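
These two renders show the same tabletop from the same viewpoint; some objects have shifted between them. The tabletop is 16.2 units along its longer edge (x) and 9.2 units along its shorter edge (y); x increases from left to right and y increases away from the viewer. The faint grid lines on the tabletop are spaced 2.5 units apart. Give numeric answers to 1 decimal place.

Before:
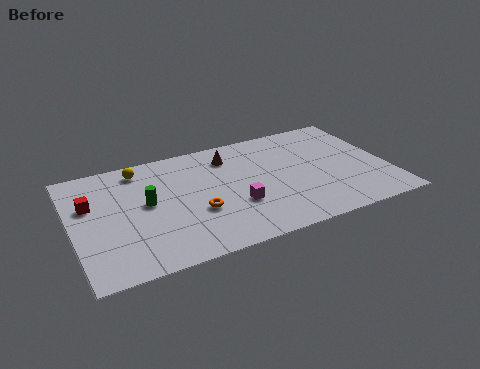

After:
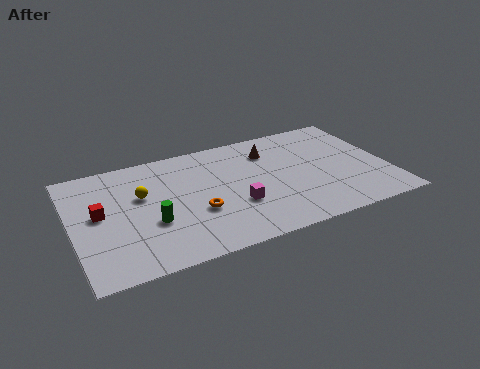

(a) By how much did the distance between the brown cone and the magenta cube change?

+0.3

The distance was about 4.1 in the first image and 4.4 in the second, so they moved 0.3 units further apart.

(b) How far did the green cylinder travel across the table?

1.6

The green cylinder was near (3.8, 5.0) before and (3.9, 3.4) after, so it travelled √(0.1² + 1.6²) ≈ 1.6 units.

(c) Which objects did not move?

the orange torus and the magenta cube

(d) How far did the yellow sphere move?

2.2

The yellow sphere was near (3.7, 7.9) before and (3.6, 5.7) after, so it travelled √(0.1² + 2.2²) ≈ 2.2 units.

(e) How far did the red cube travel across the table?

1.0

From (1.0, 5.9) to (1.4, 5.0), the red cube covered √(0.4² + 0.9²) ≈ 1.0 units.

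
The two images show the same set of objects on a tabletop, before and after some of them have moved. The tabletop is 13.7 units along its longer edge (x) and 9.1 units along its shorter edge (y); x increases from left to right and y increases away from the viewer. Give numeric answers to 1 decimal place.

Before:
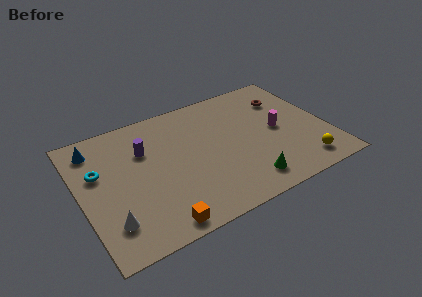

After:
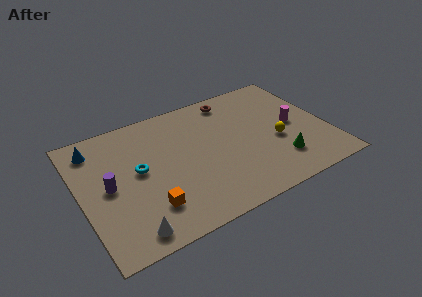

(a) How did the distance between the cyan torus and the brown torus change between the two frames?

-4.3

The distance was about 10.7 in the first image and 6.4 in the second, so they moved 4.3 units closer together.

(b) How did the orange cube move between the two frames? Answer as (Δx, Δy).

(-0.3, 1.3)

The orange cube started near (3.7, 0.9) and ended near (3.4, 2.2).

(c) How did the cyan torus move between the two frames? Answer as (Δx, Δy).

(2.1, -0.8)

The cyan torus was at about (1.1, 5.7) and moved to about (3.2, 4.9).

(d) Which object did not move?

the blue cone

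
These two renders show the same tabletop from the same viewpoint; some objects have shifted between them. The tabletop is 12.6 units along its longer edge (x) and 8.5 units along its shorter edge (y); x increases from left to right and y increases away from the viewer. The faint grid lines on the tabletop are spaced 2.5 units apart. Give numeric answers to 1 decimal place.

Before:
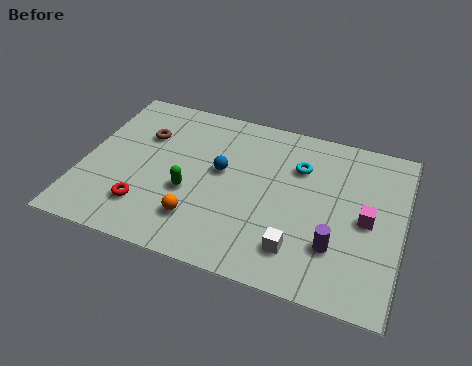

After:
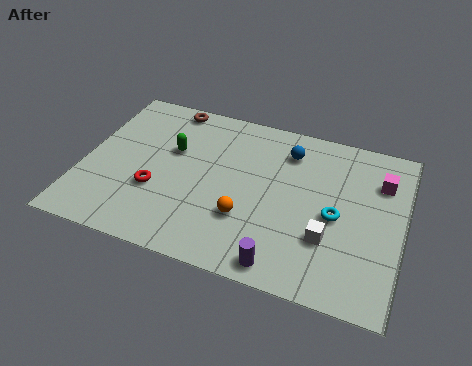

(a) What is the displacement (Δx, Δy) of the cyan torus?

(1.6, -2.1)

The cyan torus started near (8.4, 6.0) and ended near (10.0, 3.9).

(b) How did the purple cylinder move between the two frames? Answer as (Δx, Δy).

(-1.9, -1.5)

From the two frames, the purple cylinder sits at roughly (10.1, 2.4) before and (8.2, 0.9) after.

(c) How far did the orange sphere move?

1.9

From (4.8, 2.0) to (6.6, 2.7), the orange sphere covered √(1.8² + 0.7²) ≈ 1.9 units.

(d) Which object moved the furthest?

the blue sphere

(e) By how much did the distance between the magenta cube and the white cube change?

+0.5

The distance was about 3.4 in the first image and 3.9 in the second, so they moved 0.5 units further apart.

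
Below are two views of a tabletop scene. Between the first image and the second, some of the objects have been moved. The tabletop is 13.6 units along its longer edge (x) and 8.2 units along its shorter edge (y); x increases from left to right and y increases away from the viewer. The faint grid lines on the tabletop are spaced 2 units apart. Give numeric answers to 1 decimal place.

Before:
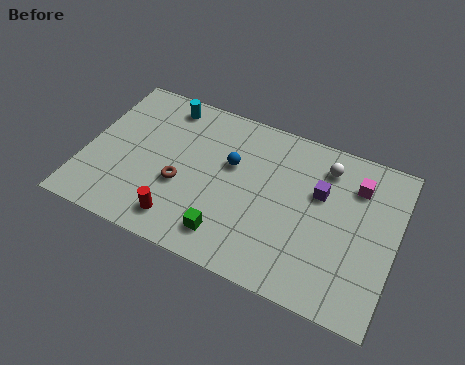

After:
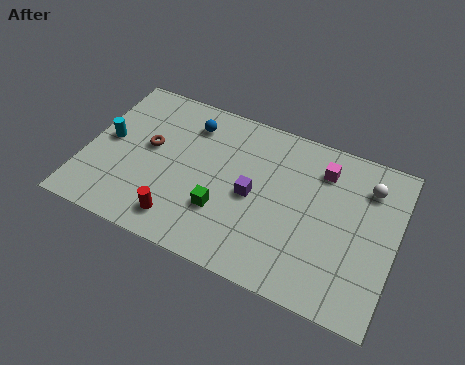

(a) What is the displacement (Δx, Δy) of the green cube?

(-0.4, 1.1)

From the two frames, the green cube sits at roughly (6.6, 1.5) before and (6.2, 2.6) after.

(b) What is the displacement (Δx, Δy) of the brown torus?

(-1.6, 1.4)

From the two frames, the brown torus sits at roughly (4.3, 3.2) before and (2.7, 4.6) after.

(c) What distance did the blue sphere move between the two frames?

2.4

From (6.3, 5.1) to (4.3, 6.5), the blue sphere covered √(2.0² + 1.4²) ≈ 2.4 units.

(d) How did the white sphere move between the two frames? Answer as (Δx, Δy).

(1.9, -0.3)

From the two frames, the white sphere sits at roughly (10.3, 6.6) before and (12.2, 6.3) after.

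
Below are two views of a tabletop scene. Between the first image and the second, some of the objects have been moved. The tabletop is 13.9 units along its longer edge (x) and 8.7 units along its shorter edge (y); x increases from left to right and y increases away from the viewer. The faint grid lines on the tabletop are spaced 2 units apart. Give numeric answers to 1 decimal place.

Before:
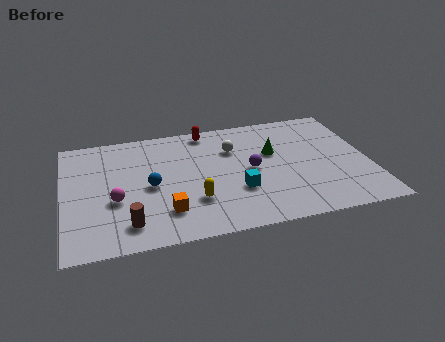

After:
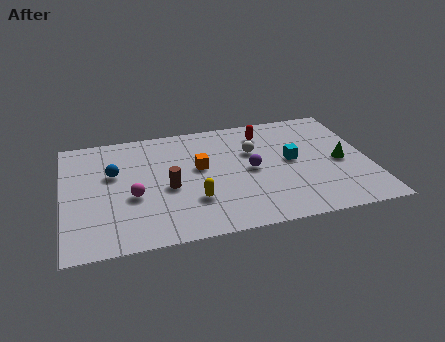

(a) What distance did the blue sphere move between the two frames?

2.1

From (3.9, 4.1) to (2.3, 5.4), the blue sphere covered √(1.6² + 1.3²) ≈ 2.1 units.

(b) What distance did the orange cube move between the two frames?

3.4

The orange cube moved from about (4.5, 2.1) to (6.2, 5.0), a distance of √(1.7² + 2.9²) ≈ 3.4.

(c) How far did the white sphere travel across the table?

1.0

From (7.8, 6.1) to (8.7, 5.7), the white sphere covered √(0.9² + 0.4²) ≈ 1.0 units.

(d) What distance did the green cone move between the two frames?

3.3

The green cone moved from about (9.6, 5.4) to (12.6, 4.0), a distance of √(3.0² + 1.4²) ≈ 3.3.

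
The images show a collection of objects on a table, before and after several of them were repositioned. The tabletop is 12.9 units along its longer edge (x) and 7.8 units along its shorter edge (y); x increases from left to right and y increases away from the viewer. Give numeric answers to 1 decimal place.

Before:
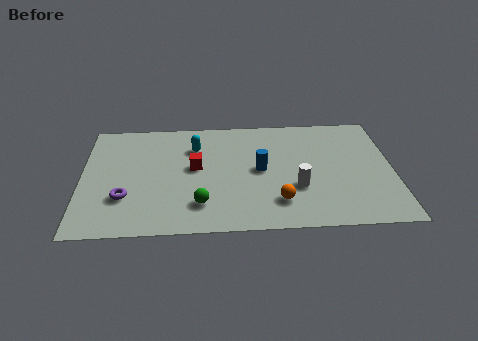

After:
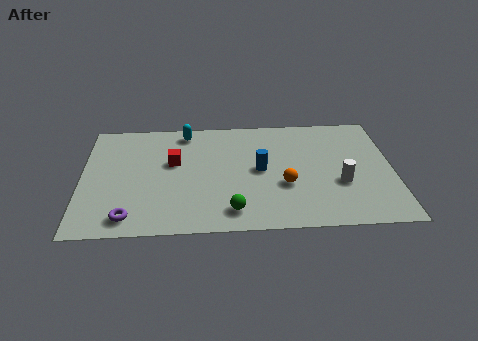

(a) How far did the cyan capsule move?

1.2

From (4.7, 5.7) to (4.3, 6.8), the cyan capsule covered √(0.4² + 1.1²) ≈ 1.2 units.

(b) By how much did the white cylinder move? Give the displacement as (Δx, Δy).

(1.8, 0.2)

The white cylinder started near (8.9, 2.7) and ended near (10.7, 2.9).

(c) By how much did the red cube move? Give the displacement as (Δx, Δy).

(-0.9, 0.4)

From the two frames, the red cube sits at roughly (4.7, 4.3) before and (3.8, 4.7) after.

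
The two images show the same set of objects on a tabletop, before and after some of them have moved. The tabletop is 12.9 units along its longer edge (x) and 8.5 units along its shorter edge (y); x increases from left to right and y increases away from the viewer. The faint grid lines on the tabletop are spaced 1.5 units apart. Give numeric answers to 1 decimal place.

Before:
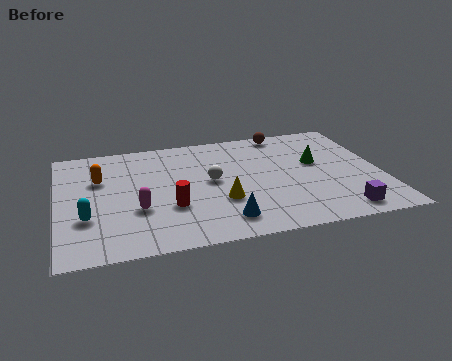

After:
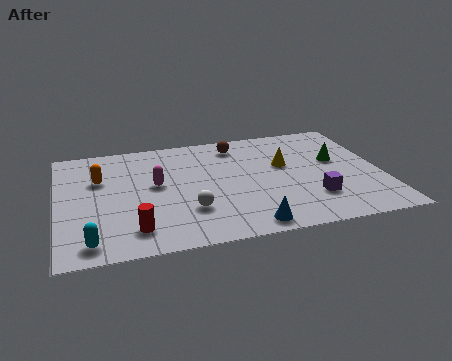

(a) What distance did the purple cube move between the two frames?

1.6

The purple cube was near (11.0, 1.1) before and (10.0, 2.3) after, so it travelled √(1.0² + 1.2²) ≈ 1.6 units.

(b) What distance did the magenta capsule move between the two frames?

1.9

The magenta capsule was near (3.1, 3.0) before and (3.9, 4.7) after, so it travelled √(0.8² + 1.7²) ≈ 1.9 units.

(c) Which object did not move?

the orange capsule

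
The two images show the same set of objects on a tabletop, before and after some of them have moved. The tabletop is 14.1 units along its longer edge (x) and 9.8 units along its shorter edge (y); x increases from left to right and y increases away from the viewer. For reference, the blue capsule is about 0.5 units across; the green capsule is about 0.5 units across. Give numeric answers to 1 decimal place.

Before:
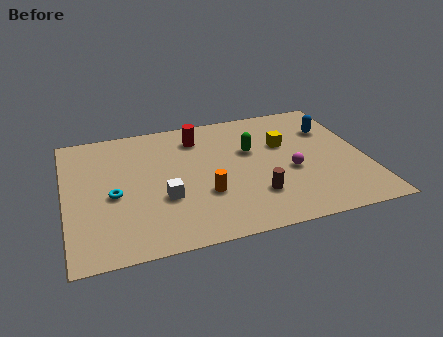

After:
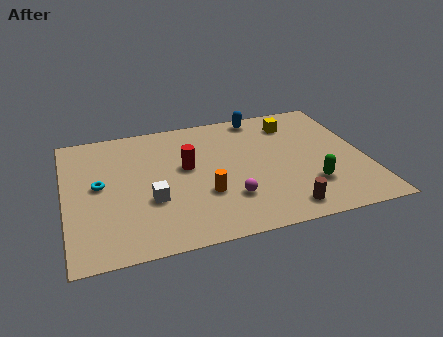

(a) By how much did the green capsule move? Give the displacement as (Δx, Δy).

(2.5, -3.4)

The green capsule was at about (8.8, 6.1) and moved to about (11.3, 2.7).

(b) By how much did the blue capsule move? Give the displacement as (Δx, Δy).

(-3.2, 1.9)

From the two frames, the blue capsule sits at roughly (12.7, 6.9) before and (9.5, 8.8) after.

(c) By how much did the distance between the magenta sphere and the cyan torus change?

-1.9

Before: roughly 8.3 units apart; after: 6.4. That's 1.9 units closer together.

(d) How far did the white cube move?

0.6

The white cube moved from about (4.5, 3.5) to (3.9, 3.5), a distance of √(0.6² + 0.0²) ≈ 0.6.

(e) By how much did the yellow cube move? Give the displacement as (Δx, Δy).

(0.6, 1.6)

The yellow cube started near (10.4, 6.2) and ended near (11.0, 7.8).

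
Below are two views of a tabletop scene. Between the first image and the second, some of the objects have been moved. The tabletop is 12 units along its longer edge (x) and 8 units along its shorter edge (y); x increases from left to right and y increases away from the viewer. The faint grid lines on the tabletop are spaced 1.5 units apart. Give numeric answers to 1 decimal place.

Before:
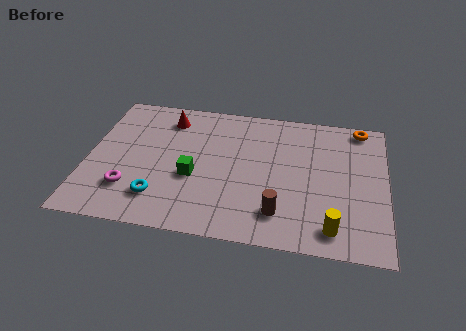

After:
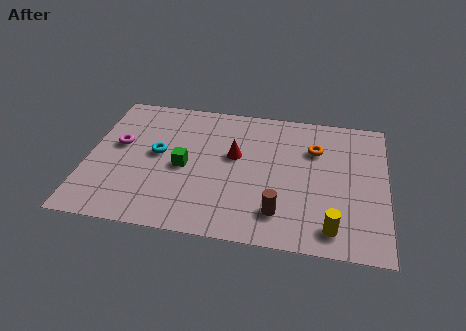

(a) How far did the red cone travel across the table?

3.3

From (3.1, 6.5) to (5.9, 4.7), the red cone covered √(2.8² + 1.8²) ≈ 3.3 units.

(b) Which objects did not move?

the brown cylinder and the yellow cylinder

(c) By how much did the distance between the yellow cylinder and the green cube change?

+0.6

Before: roughly 5.9 units apart; after: 6.5. That's 0.6 units further apart.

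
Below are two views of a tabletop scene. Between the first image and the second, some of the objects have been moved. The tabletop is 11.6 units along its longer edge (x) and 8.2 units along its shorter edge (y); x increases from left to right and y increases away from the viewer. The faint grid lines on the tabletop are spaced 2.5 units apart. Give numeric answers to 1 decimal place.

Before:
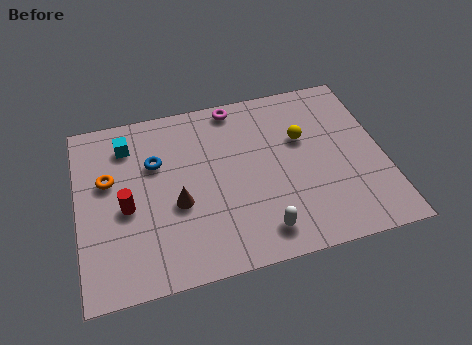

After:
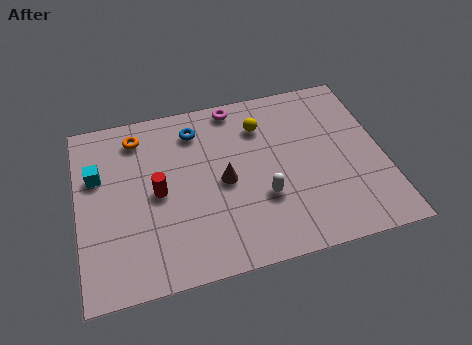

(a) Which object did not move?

the magenta torus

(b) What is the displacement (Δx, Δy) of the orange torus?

(1.2, 1.8)

From the two frames, the orange torus sits at roughly (1.2, 5.0) before and (2.4, 6.8) after.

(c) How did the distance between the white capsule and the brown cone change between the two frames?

-1.8

Before: roughly 3.6 units apart; after: 1.8. That's 1.8 units closer together.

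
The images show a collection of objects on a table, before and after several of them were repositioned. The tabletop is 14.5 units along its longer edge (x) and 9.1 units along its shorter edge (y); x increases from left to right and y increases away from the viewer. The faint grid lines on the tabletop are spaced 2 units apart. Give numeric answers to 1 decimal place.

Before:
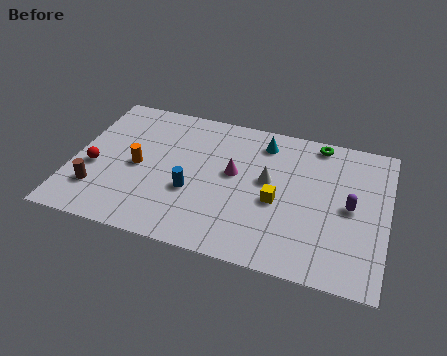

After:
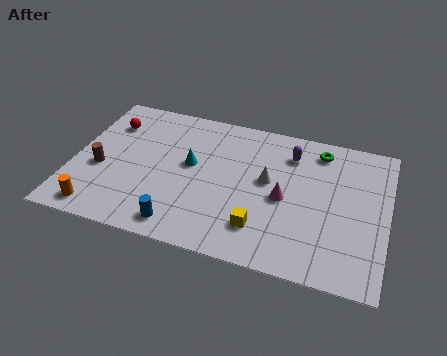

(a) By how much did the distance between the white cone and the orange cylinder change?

+2.4

Before: roughly 6.1 units apart; after: 8.5. That's 2.4 units further apart.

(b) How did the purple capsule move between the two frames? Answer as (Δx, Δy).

(-2.9, 2.6)

From the two frames, the purple capsule sits at roughly (12.8, 4.5) before and (9.9, 7.1) after.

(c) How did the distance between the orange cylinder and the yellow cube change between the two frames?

+1.0

The distance was about 6.5 in the first image and 7.5 in the second, so they moved 1.0 units further apart.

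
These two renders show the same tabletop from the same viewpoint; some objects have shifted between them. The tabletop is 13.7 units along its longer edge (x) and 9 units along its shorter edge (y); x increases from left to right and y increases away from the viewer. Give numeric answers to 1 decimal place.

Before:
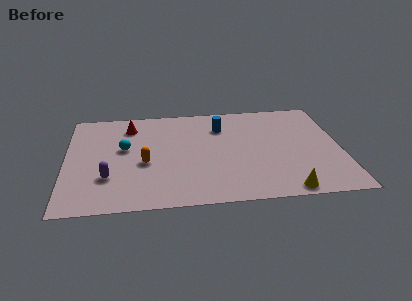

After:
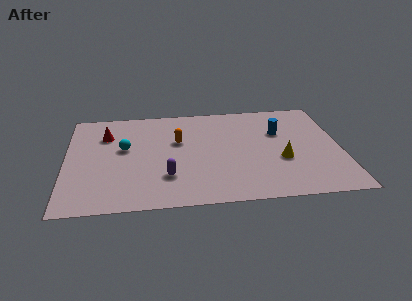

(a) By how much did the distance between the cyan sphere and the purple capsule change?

+0.8

They were about 2.6 units apart before and 3.4 after — 0.8 units further apart.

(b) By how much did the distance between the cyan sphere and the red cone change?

-0.4

Before: roughly 2.0 units apart; after: 1.6. That's 0.4 units closer together.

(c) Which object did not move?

the cyan sphere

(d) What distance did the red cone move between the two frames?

1.4

The red cone was near (3.2, 7.2) before and (2.0, 6.5) after, so it travelled √(1.2² + 0.7²) ≈ 1.4 units.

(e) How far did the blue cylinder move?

3.0

From (7.8, 6.7) to (10.7, 5.9), the blue cylinder covered √(2.9² + 0.8²) ≈ 3.0 units.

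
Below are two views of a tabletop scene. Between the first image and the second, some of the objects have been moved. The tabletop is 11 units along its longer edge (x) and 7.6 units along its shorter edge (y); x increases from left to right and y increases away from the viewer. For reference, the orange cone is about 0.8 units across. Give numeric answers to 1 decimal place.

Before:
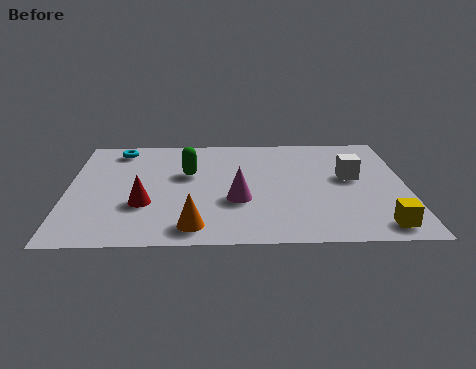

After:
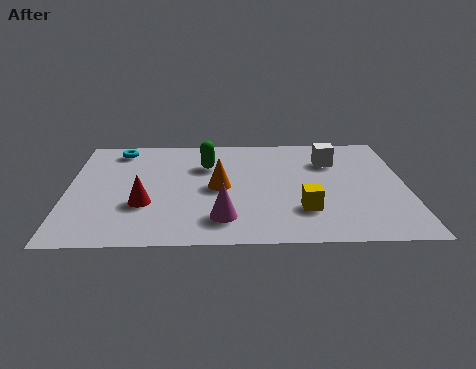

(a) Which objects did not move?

the red cone and the cyan torus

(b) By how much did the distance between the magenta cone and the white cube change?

+1.3

Before: roughly 4.0 units apart; after: 5.3. That's 1.3 units further apart.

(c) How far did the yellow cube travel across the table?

2.6

From (10.0, 1.0) to (7.6, 2.1), the yellow cube covered √(2.4² + 1.1²) ≈ 2.6 units.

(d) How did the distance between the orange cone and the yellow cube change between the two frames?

-2.8

They were about 5.9 units apart before and 3.1 after — 2.8 units closer together.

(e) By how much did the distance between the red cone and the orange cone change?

+0.4

They were about 2.2 units apart before and 2.6 after — 0.4 units further apart.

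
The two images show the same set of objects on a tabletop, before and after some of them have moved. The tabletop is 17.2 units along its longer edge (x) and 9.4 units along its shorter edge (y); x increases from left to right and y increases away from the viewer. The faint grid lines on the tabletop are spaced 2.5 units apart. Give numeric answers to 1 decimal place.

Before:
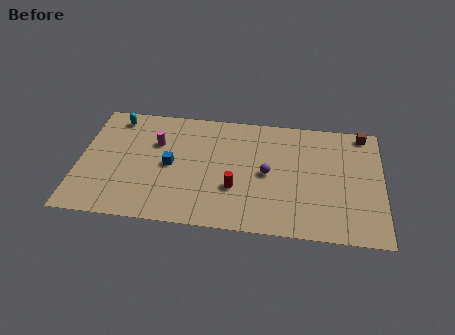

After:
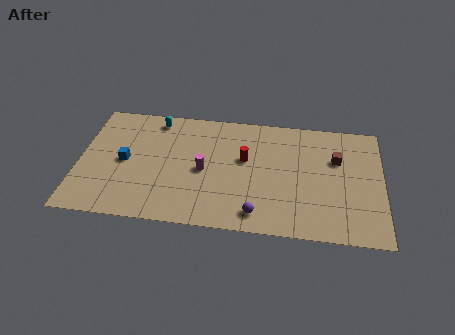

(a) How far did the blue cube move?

2.6

The blue cube was near (5.2, 4.6) before and (2.6, 4.6) after, so it travelled √(2.6² + 0.0²) ≈ 2.6 units.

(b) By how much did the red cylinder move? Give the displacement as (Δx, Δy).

(0.5, 2.4)

From the two frames, the red cylinder sits at roughly (8.9, 3.2) before and (9.4, 5.6) after.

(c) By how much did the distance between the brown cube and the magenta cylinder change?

-4.3

Before: roughly 12.0 units apart; after: 7.7. That's 4.3 units closer together.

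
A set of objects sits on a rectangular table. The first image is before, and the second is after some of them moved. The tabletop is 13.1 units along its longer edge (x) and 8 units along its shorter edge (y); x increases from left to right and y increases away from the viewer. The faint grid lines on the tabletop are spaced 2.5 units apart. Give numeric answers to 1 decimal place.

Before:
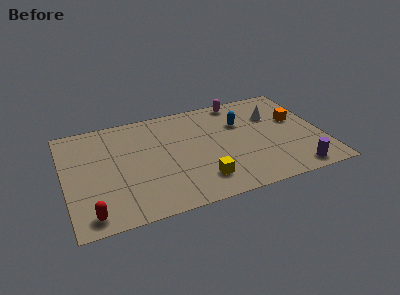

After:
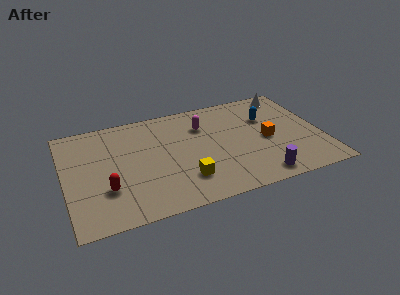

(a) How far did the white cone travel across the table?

1.8

The white cone was near (10.8, 5.5) before and (11.8, 7.0) after, so it travelled √(1.0² + 1.5²) ≈ 1.8 units.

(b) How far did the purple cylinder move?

1.8

From (11.4, 0.9) to (9.6, 1.0), the purple cylinder covered √(1.8² + 0.1²) ≈ 1.8 units.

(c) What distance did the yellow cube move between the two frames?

0.9

The yellow cube moved from about (6.7, 1.7) to (5.9, 2.0), a distance of √(0.8² + 0.3²) ≈ 0.9.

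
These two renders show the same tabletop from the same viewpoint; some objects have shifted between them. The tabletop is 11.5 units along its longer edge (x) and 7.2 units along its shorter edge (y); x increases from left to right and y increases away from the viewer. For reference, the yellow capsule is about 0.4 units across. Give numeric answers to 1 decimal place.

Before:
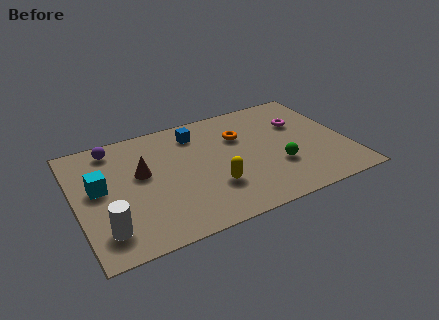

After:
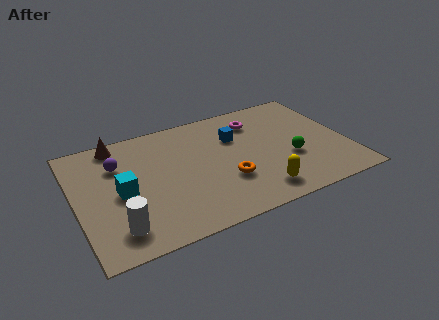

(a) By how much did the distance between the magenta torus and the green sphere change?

+0.4

The distance was about 2.7 in the first image and 3.1 in the second, so they moved 0.4 units further apart.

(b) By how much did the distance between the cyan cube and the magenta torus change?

-2.3

They were about 8.7 units apart before and 6.4 after — 2.3 units closer together.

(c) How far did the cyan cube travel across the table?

1.1

The cyan cube was near (1.0, 4.0) before and (1.9, 3.4) after, so it travelled √(0.9² + 0.6²) ≈ 1.1 units.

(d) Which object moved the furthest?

the orange torus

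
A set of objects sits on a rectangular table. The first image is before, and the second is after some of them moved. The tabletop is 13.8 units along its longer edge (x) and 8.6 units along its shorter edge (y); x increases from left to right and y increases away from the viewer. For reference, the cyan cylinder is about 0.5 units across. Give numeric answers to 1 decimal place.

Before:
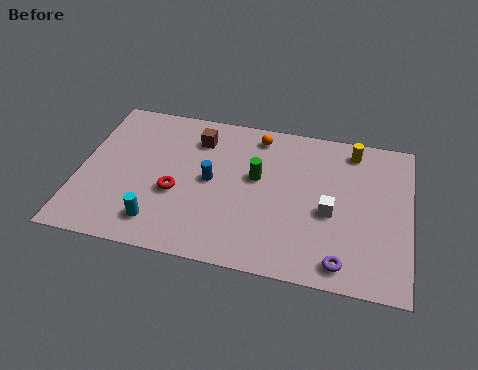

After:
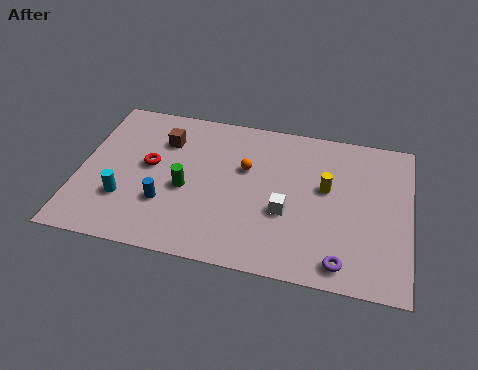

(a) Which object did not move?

the purple torus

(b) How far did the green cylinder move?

3.2

The green cylinder was near (7.4, 5.0) before and (4.5, 3.7) after, so it travelled √(2.9² + 1.3²) ≈ 3.2 units.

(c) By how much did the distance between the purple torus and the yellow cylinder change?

-2.3

The distance was about 6.3 in the first image and 4.0 in the second, so they moved 2.3 units closer together.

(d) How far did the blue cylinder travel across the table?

2.5

The blue cylinder moved from about (5.5, 4.4) to (3.7, 2.7), a distance of √(1.8² + 1.7²) ≈ 2.5.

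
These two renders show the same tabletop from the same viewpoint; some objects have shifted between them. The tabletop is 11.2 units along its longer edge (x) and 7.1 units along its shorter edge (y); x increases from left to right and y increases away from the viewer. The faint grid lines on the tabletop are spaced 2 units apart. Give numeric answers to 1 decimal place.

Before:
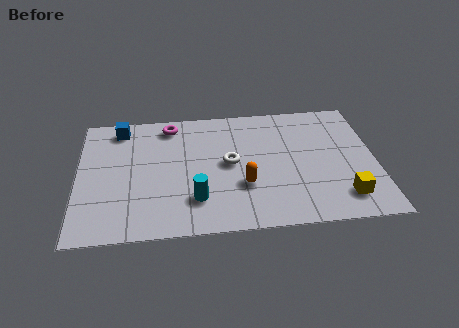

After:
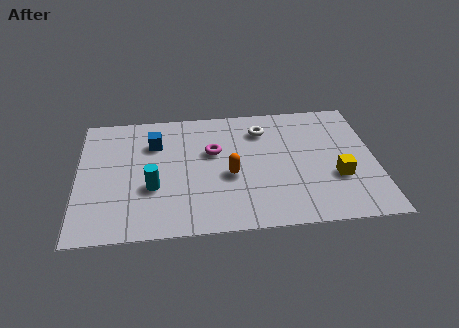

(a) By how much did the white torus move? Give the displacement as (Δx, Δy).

(1.3, 1.8)

From the two frames, the white torus sits at roughly (5.7, 3.7) before and (7.0, 5.5) after.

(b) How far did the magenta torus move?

2.3

The magenta torus was near (3.5, 6.1) before and (5.1, 4.4) after, so it travelled √(1.6² + 1.7²) ≈ 2.3 units.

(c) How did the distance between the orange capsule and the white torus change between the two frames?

+1.4

The distance was about 1.4 in the first image and 2.8 in the second, so they moved 1.4 units further apart.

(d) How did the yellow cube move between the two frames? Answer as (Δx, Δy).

(-0.2, 1.1)

From the two frames, the yellow cube sits at roughly (9.9, 1.4) before and (9.7, 2.5) after.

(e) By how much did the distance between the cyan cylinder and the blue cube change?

-2.6

They were about 5.1 units apart before and 2.5 after — 2.6 units closer together.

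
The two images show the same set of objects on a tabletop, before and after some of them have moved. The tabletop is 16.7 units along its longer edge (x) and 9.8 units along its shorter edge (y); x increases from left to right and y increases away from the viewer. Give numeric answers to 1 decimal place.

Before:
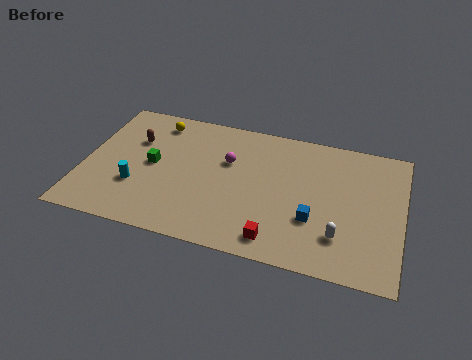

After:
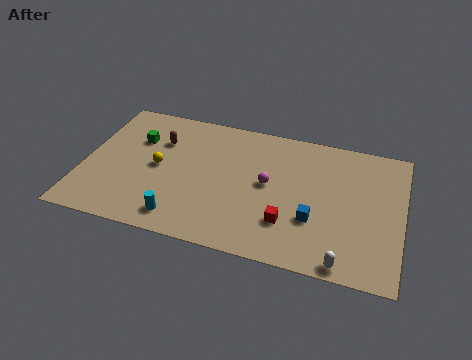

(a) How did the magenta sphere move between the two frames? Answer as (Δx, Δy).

(2.2, -1.1)

The magenta sphere was at about (7.5, 6.3) and moved to about (9.7, 5.2).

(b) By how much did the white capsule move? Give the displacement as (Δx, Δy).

(0.3, -1.7)

From the two frames, the white capsule sits at roughly (13.6, 2.5) before and (13.9, 0.8) after.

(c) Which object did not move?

the blue cube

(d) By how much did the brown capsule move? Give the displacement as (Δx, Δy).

(1.3, 0.3)

The brown capsule started near (2.5, 6.6) and ended near (3.8, 6.9).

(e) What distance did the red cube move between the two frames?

1.4

The red cube was near (10.4, 1.4) before and (10.9, 2.7) after, so it travelled √(0.5² + 1.3²) ≈ 1.4 units.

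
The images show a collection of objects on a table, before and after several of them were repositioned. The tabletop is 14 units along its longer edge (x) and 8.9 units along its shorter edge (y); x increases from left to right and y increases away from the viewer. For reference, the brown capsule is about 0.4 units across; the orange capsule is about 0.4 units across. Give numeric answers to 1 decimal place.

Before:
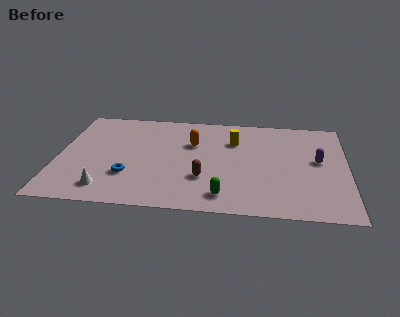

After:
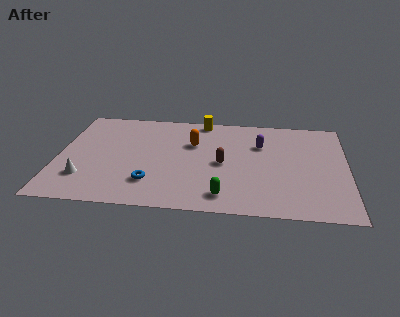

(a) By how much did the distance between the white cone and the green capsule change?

+1.2

Before: roughly 5.6 units apart; after: 6.8. That's 1.2 units further apart.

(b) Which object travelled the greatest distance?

the purple capsule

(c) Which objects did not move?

the orange capsule and the green capsule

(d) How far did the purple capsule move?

3.0

The purple capsule moved from about (12.6, 4.9) to (9.8, 6.1), a distance of √(2.8² + 1.2²) ≈ 3.0.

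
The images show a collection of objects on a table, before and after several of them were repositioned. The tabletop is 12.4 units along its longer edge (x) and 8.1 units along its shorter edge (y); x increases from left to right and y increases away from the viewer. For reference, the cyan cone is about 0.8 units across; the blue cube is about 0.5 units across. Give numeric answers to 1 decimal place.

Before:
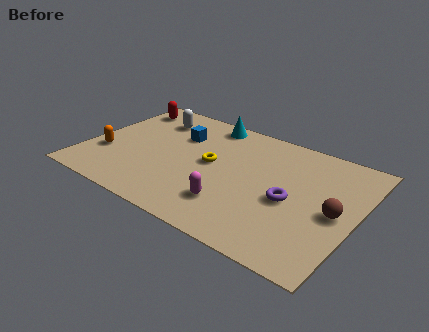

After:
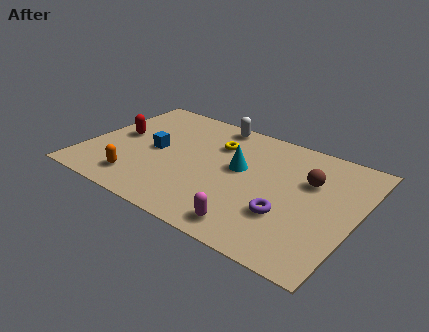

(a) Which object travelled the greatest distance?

the cyan cone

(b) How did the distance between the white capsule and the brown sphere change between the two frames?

-4.1

The distance was about 9.3 in the first image and 5.2 in the second, so they moved 4.1 units closer together.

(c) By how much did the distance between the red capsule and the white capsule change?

+3.4

They were about 1.6 units apart before and 5.0 after — 3.4 units further apart.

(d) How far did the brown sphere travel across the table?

2.1

The brown sphere moved from about (11.5, 3.8) to (10.1, 5.3), a distance of √(1.4² + 1.5²) ≈ 2.1.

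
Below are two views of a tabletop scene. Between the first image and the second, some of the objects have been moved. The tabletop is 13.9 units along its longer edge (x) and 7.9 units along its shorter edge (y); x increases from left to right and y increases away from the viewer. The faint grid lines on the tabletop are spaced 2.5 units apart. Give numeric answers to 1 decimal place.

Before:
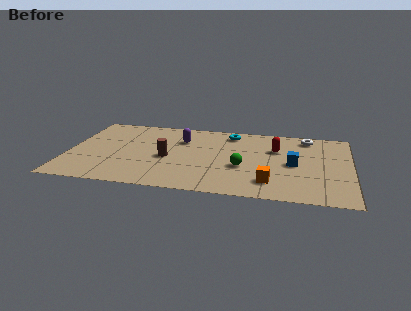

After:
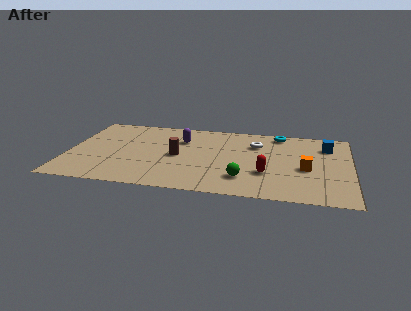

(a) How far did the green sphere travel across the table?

1.2

From (8.6, 3.1) to (8.7, 1.9), the green sphere covered √(0.1² + 1.2²) ≈ 1.2 units.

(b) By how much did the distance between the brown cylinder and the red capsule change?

-1.0

They were about 5.6 units apart before and 4.6 after — 1.0 units closer together.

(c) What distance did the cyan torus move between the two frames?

2.4

The cyan torus was near (7.9, 6.7) before and (10.3, 7.0) after, so it travelled √(2.4² + 0.3²) ≈ 2.4 units.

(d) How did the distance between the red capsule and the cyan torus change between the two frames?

+1.7

They were about 2.7 units apart before and 4.4 after — 1.7 units further apart.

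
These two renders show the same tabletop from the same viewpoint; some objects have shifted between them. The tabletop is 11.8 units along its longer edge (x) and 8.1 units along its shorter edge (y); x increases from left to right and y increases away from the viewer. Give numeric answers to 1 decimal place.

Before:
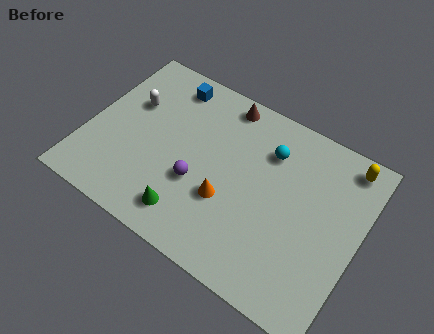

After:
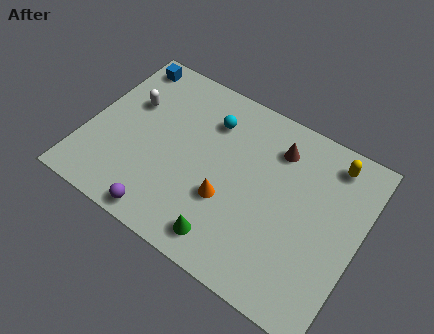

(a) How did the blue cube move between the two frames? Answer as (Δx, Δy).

(-2.0, 0.2)

The blue cube started near (3.0, 6.9) and ended near (1.0, 7.1).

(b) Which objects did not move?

the white capsule and the orange cone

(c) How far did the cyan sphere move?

2.6

From (7.6, 6.0) to (5.0, 6.1), the cyan sphere covered √(2.6² + 0.1²) ≈ 2.6 units.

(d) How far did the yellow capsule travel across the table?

0.6

The yellow capsule was near (10.8, 7.1) before and (10.2, 6.9) after, so it travelled √(0.6² + 0.2²) ≈ 0.6 units.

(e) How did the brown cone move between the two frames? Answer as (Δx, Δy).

(2.5, -0.9)

From the two frames, the brown cone sits at roughly (5.4, 7.2) before and (7.9, 6.3) after.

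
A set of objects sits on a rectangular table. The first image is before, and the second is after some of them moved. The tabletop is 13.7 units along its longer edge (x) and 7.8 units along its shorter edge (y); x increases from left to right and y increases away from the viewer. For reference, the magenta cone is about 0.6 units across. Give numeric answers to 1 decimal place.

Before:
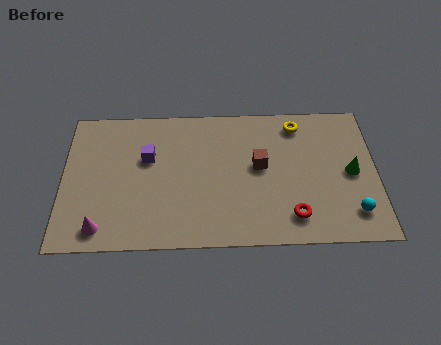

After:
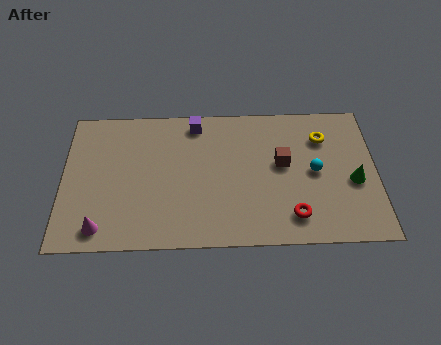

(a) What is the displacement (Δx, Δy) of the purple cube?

(2.1, 1.9)

From the two frames, the purple cube sits at roughly (3.7, 4.9) before and (5.8, 6.8) after.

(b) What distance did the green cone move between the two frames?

0.5

From (12.6, 3.8) to (12.7, 3.3), the green cone covered √(0.1² + 0.5²) ≈ 0.5 units.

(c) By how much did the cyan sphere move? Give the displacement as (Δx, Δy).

(-1.6, 2.3)

From the two frames, the cyan sphere sits at roughly (12.6, 1.6) before and (11.0, 3.9) after.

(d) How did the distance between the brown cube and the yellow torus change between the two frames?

-0.6

They were about 2.9 units apart before and 2.3 after — 0.6 units closer together.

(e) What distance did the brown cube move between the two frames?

1.0

The brown cube moved from about (8.6, 4.3) to (9.6, 4.4), a distance of √(1.0² + 0.1²) ≈ 1.0.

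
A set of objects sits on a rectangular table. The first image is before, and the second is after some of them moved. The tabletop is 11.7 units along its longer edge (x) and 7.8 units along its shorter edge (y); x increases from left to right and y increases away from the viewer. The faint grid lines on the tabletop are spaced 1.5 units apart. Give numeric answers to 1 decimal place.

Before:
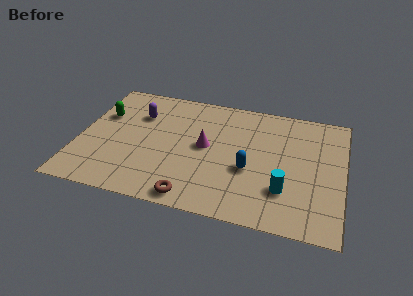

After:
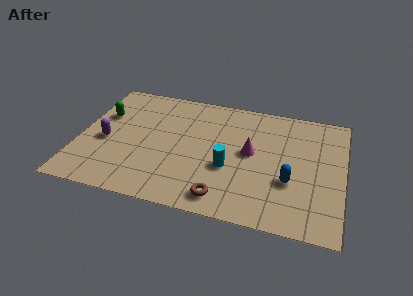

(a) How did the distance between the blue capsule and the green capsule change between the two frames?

+1.8

Before: roughly 7.0 units apart; after: 8.8. That's 1.8 units further apart.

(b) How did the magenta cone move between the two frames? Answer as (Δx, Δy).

(2.0, 0.1)

From the two frames, the magenta cone sits at roughly (5.6, 4.1) before and (7.6, 4.2) after.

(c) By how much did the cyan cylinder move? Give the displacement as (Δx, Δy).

(-2.5, 0.8)

From the two frames, the cyan cylinder sits at roughly (9.2, 2.2) before and (6.7, 3.0) after.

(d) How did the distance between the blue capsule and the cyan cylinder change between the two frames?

+0.9

They were about 1.8 units apart before and 2.7 after — 0.9 units further apart.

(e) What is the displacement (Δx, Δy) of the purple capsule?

(-1.3, -2.1)

From the two frames, the purple capsule sits at roughly (2.5, 5.5) before and (1.2, 3.4) after.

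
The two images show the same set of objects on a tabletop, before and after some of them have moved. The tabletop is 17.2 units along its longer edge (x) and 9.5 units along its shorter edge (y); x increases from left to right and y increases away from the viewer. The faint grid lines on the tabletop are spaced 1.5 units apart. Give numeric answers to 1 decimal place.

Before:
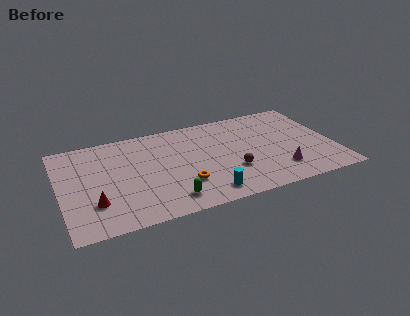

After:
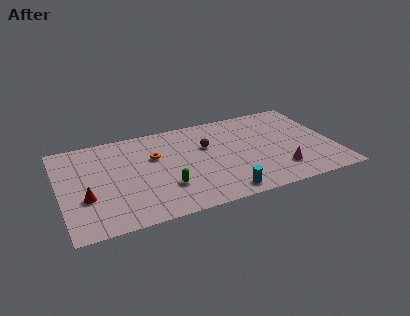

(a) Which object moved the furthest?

the orange torus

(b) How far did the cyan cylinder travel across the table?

1.0

The cyan cylinder was near (8.8, 1.4) before and (9.8, 1.1) after, so it travelled √(1.0² + 0.3²) ≈ 1.0 units.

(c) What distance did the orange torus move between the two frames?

3.6

From (7.5, 2.8) to (6.0, 6.1), the orange torus covered √(1.5² + 3.3²) ≈ 3.6 units.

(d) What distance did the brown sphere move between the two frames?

3.3

The brown sphere was near (10.6, 3.1) before and (9.3, 6.1) after, so it travelled √(1.3² + 3.0²) ≈ 3.3 units.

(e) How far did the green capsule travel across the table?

1.2

From (6.5, 1.6) to (6.4, 2.8), the green capsule covered √(0.1² + 1.2²) ≈ 1.2 units.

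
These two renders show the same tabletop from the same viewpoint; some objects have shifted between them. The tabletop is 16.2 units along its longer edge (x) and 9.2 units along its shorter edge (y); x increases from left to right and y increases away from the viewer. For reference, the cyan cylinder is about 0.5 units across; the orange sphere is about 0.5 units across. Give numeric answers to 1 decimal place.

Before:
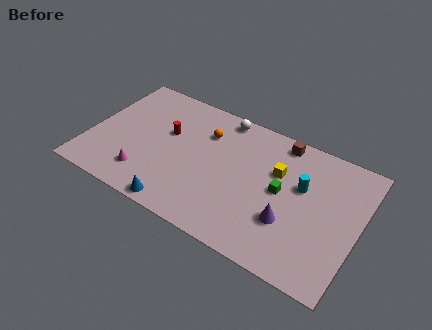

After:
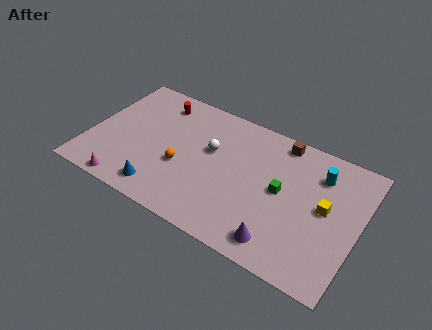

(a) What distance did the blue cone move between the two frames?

1.3

The blue cone was near (6.0, 0.8) before and (4.8, 1.4) after, so it travelled √(1.2² + 0.6²) ≈ 1.3 units.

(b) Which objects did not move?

the brown cube and the green cube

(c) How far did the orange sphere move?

3.3

The orange sphere was near (6.7, 6.7) before and (5.7, 3.6) after, so it travelled √(1.0² + 3.1²) ≈ 3.3 units.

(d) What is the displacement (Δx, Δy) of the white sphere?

(-0.3, -2.7)

The white sphere started near (7.5, 8.3) and ended near (7.2, 5.6).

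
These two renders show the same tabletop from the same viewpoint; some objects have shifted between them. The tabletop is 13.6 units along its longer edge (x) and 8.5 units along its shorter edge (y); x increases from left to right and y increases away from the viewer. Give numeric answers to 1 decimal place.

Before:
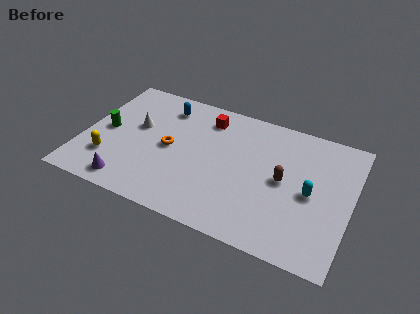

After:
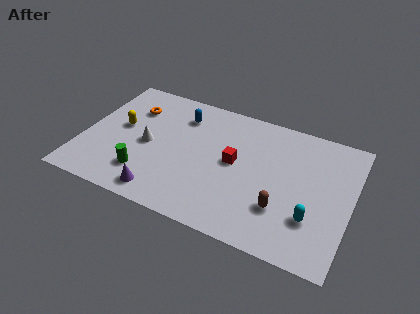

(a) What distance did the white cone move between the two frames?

1.2

The white cone was near (2.6, 5.0) before and (3.3, 4.0) after, so it travelled √(0.7² + 1.0²) ≈ 1.2 units.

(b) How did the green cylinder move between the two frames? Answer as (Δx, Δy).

(2.3, -2.2)

From the two frames, the green cylinder sits at roughly (1.1, 4.2) before and (3.4, 2.0) after.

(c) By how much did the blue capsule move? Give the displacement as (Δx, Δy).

(0.9, -0.3)

From the two frames, the blue capsule sits at roughly (3.8, 6.9) before and (4.7, 6.6) after.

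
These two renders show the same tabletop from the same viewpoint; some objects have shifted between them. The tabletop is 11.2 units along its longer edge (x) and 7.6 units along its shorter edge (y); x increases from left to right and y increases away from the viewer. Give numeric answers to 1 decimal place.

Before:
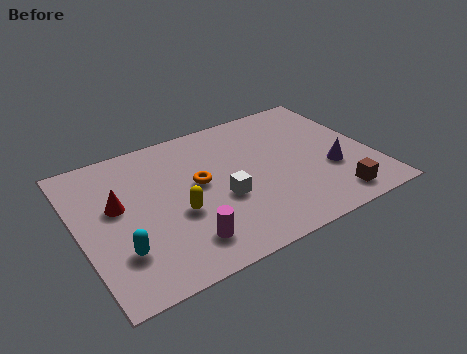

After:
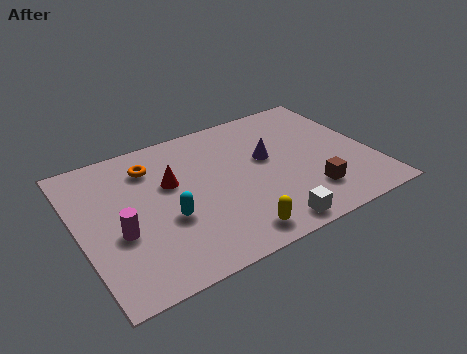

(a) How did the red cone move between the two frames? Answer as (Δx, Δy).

(2.1, 0.3)

From the two frames, the red cone sits at roughly (1.5, 4.4) before and (3.6, 4.7) after.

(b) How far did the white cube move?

2.6

From (5.3, 3.0) to (6.7, 0.8), the white cube covered √(1.4² + 2.2²) ≈ 2.6 units.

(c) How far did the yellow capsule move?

2.7

From (3.6, 3.0) to (5.4, 1.0), the yellow capsule covered √(1.8² + 2.0²) ≈ 2.7 units.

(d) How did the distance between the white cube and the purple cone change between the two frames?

-0.6

They were about 4.2 units apart before and 3.6 after — 0.6 units closer together.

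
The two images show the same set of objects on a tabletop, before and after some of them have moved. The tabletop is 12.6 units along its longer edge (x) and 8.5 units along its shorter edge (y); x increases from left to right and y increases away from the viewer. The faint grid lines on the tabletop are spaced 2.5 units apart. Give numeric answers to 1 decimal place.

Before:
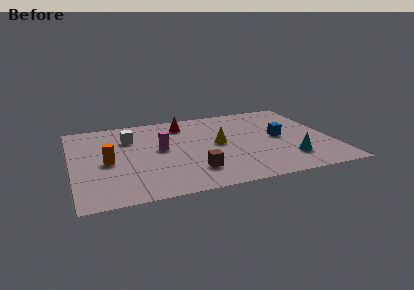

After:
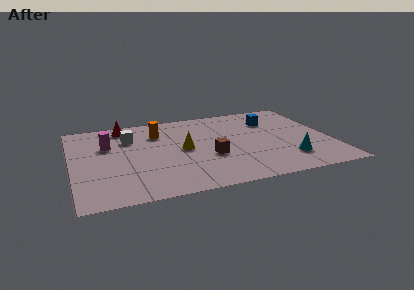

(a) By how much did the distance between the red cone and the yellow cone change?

+1.2

Before: roughly 2.9 units apart; after: 4.1. That's 1.2 units further apart.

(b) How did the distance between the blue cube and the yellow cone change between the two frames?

+1.9

They were about 3.0 units apart before and 4.9 after — 1.9 units further apart.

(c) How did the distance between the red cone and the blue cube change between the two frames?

+2.1

They were about 5.2 units apart before and 7.3 after — 2.1 units further apart.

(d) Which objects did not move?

the cyan cone and the white cube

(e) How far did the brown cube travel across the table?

1.5

The brown cube was near (5.7, 2.0) before and (6.6, 3.2) after, so it travelled √(0.9² + 1.2²) ≈ 1.5 units.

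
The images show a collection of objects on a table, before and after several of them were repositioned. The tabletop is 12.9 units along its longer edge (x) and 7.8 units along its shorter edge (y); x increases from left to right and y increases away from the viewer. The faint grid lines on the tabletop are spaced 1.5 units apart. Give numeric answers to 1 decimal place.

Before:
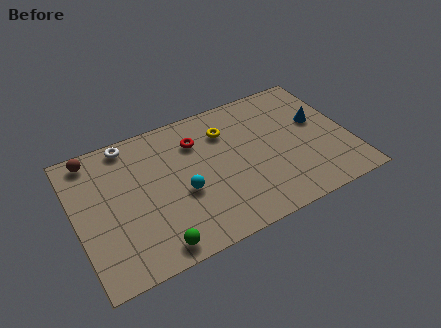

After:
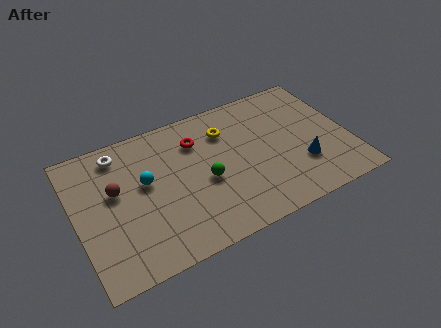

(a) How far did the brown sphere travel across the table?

2.4

The brown sphere moved from about (1.1, 6.9) to (1.9, 4.6), a distance of √(0.8² + 2.3²) ≈ 2.4.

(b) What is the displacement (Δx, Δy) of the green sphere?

(2.7, 2.5)

The green sphere was at about (3.3, 0.9) and moved to about (6.0, 3.4).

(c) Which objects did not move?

the yellow torus and the red torus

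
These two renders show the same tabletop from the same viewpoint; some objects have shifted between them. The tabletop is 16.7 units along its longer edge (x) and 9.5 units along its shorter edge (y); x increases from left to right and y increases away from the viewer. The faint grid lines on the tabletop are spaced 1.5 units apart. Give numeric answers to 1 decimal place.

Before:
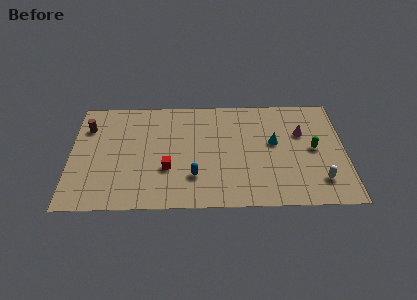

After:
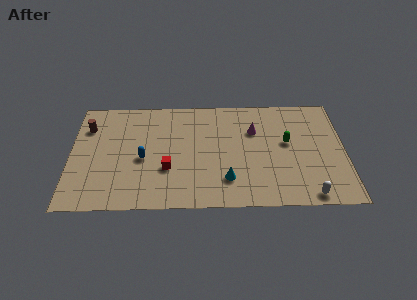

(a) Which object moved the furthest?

the cyan cone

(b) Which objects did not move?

the red cube and the brown cylinder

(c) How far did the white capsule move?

1.4

The white capsule moved from about (15.1, 2.1) to (14.4, 0.9), a distance of √(0.7² + 1.2²) ≈ 1.4.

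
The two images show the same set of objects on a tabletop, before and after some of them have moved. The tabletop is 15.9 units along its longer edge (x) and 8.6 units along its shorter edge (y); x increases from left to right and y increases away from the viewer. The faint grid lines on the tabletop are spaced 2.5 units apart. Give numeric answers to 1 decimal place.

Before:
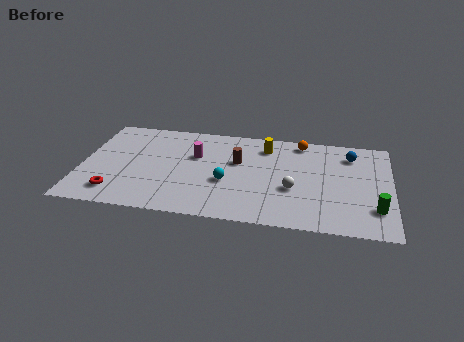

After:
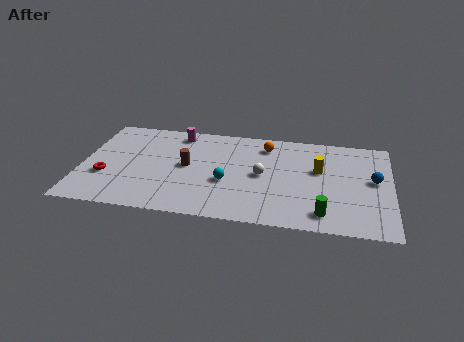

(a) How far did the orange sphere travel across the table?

1.9

From (11.2, 7.6) to (9.4, 7.0), the orange sphere covered √(1.8² + 0.6²) ≈ 1.9 units.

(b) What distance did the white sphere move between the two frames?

1.9

The white sphere moved from about (10.9, 3.3) to (9.3, 4.3), a distance of √(1.6² + 1.0²) ≈ 1.9.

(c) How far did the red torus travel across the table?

1.5

The red torus moved from about (1.9, 1.6) to (1.3, 3.0), a distance of √(0.6² + 1.4²) ≈ 1.5.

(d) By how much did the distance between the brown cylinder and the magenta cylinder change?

+0.8

They were about 2.2 units apart before and 3.0 after — 0.8 units further apart.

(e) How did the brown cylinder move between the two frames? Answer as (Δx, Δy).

(-2.6, -0.8)

From the two frames, the brown cylinder sits at roughly (8.0, 5.3) before and (5.4, 4.5) after.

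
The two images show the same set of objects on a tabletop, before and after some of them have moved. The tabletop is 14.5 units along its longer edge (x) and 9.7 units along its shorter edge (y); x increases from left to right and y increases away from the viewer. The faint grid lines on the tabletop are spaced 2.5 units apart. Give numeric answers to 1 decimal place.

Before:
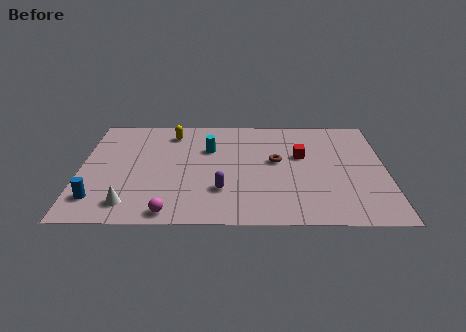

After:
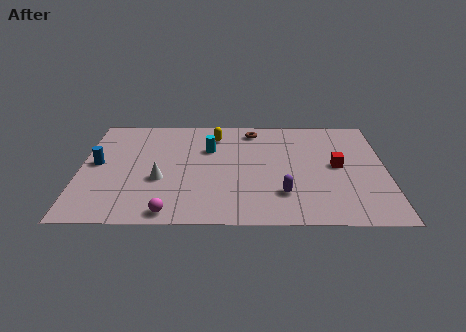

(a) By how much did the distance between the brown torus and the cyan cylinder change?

-0.6

They were about 3.4 units apart before and 2.8 after — 0.6 units closer together.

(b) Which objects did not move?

the magenta sphere and the cyan cylinder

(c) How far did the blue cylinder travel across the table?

3.1

The blue cylinder moved from about (0.9, 2.0) to (0.8, 5.1), a distance of √(0.1² + 3.1²) ≈ 3.1.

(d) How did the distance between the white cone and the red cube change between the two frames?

-0.7

They were about 9.2 units apart before and 8.5 after — 0.7 units closer together.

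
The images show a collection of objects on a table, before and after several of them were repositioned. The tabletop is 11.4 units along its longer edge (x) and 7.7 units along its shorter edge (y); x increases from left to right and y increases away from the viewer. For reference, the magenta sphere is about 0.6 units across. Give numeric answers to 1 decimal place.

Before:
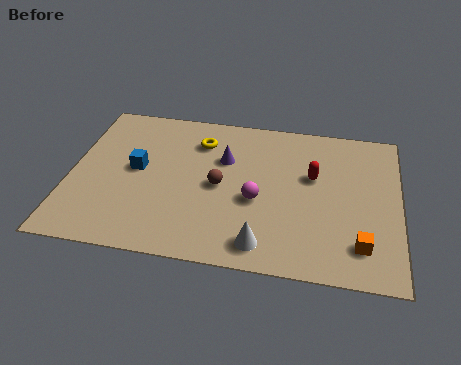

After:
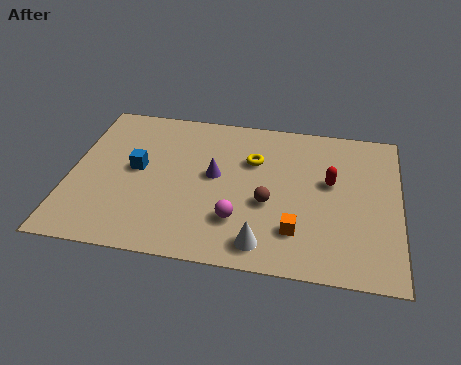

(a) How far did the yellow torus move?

2.0

From (4.4, 5.9) to (6.3, 5.2), the yellow torus covered √(1.9² + 0.7²) ≈ 2.0 units.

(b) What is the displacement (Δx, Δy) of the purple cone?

(-0.3, -0.9)

The purple cone was at about (5.3, 5.1) and moved to about (5.0, 4.2).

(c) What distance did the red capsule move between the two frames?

0.6

The red capsule moved from about (8.4, 4.7) to (9.0, 4.5), a distance of √(0.6² + 0.2²) ≈ 0.6.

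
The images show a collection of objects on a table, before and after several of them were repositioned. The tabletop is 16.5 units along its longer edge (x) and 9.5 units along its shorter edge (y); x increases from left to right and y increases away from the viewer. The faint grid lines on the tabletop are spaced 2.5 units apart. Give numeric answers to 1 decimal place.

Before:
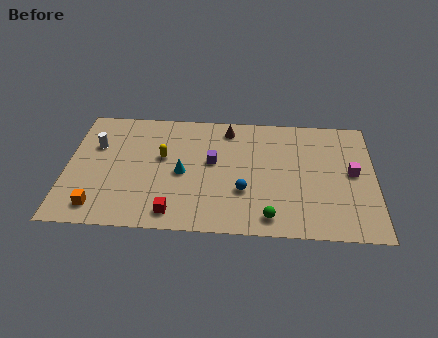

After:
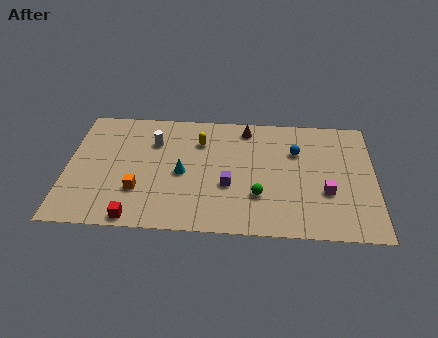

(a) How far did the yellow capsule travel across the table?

2.4

From (5.1, 5.6) to (7.1, 7.0), the yellow capsule covered √(2.0² + 1.4²) ≈ 2.4 units.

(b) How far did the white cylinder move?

3.1

From (1.5, 6.3) to (4.6, 6.8), the white cylinder covered √(3.1² + 0.5²) ≈ 3.1 units.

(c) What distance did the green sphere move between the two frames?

1.7

The green sphere was near (10.9, 1.3) before and (10.3, 2.9) after, so it travelled √(0.6² + 1.6²) ≈ 1.7 units.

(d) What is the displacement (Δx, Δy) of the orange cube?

(2.1, 1.4)

The orange cube started near (1.8, 1.5) and ended near (3.9, 2.9).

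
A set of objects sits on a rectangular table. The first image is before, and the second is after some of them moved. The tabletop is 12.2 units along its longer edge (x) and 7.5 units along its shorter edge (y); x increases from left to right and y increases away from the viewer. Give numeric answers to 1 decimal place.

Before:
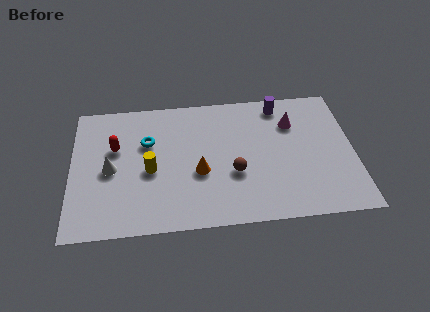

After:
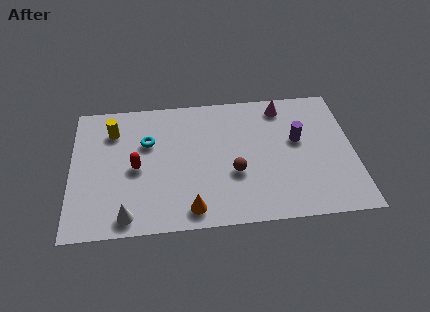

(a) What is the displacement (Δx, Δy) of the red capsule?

(0.9, -1.2)

The red capsule started near (1.9, 4.7) and ended near (2.8, 3.5).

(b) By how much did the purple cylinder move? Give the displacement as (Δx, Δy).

(0.7, -2.1)

The purple cylinder was at about (9.1, 6.5) and moved to about (9.8, 4.4).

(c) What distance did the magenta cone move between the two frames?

1.1

From (9.6, 5.4) to (9.2, 6.4), the magenta cone covered √(0.4² + 1.0²) ≈ 1.1 units.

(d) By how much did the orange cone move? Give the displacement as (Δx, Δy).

(-0.4, -2.0)

The orange cone was at about (5.5, 3.0) and moved to about (5.1, 1.0).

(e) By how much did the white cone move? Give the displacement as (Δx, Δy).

(0.7, -2.6)

The white cone was at about (1.7, 3.5) and moved to about (2.4, 0.9).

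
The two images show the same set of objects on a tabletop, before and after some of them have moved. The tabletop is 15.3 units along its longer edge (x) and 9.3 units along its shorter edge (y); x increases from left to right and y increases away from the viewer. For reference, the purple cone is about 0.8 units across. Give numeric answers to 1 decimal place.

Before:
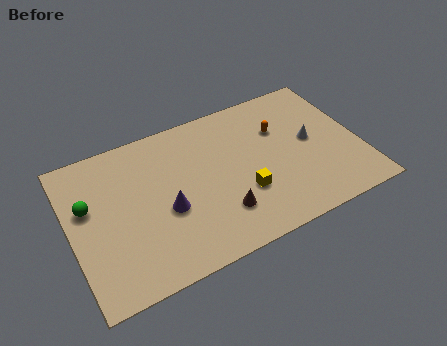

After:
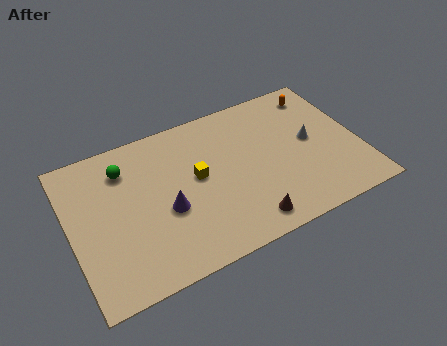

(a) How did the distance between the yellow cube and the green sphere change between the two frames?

-4.1

The distance was about 8.3 in the first image and 4.2 in the second, so they moved 4.1 units closer together.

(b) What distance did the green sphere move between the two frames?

2.6

The green sphere was near (1.0, 5.7) before and (3.1, 7.2) after, so it travelled √(2.1² + 1.5²) ≈ 2.6 units.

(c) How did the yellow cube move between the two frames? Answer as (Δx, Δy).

(-2.2, 2.0)

The yellow cube was at about (8.9, 3.1) and moved to about (6.7, 5.1).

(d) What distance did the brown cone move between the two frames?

1.6

The brown cone moved from about (7.6, 2.4) to (8.8, 1.3), a distance of √(1.2² + 1.1²) ≈ 1.6.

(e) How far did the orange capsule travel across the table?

2.8

From (11.3, 6.3) to (13.7, 7.8), the orange capsule covered √(2.4² + 1.5²) ≈ 2.8 units.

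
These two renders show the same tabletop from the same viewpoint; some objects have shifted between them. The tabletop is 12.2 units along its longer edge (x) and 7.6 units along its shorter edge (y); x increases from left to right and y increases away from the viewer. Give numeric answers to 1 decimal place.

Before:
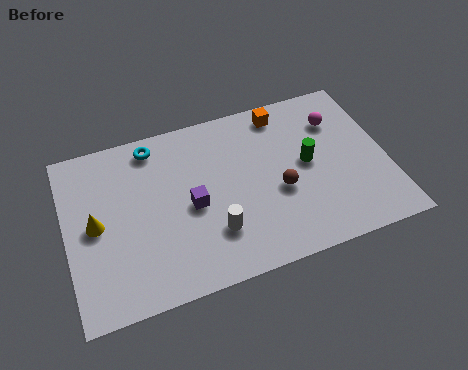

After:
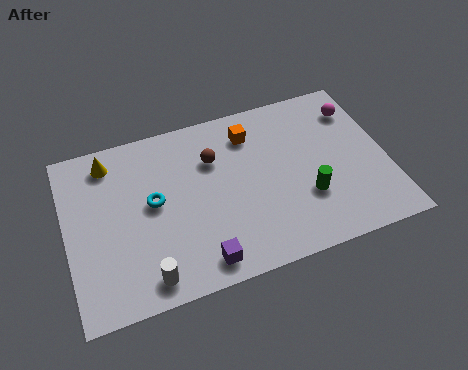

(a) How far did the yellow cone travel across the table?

2.7

The yellow cone moved from about (1.1, 3.8) to (1.8, 6.4), a distance of √(0.7² + 2.6²) ≈ 2.7.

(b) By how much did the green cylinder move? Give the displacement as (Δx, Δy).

(-0.2, -1.5)

From the two frames, the green cylinder sits at roughly (9.2, 4.0) before and (9.0, 2.5) after.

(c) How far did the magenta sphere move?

0.9

The magenta sphere was near (10.5, 5.6) before and (11.3, 5.9) after, so it travelled √(0.8² + 0.3²) ≈ 0.9 units.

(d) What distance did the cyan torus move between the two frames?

2.5

The cyan torus was near (3.5, 6.6) before and (3.3, 4.1) after, so it travelled √(0.2² + 2.5²) ≈ 2.5 units.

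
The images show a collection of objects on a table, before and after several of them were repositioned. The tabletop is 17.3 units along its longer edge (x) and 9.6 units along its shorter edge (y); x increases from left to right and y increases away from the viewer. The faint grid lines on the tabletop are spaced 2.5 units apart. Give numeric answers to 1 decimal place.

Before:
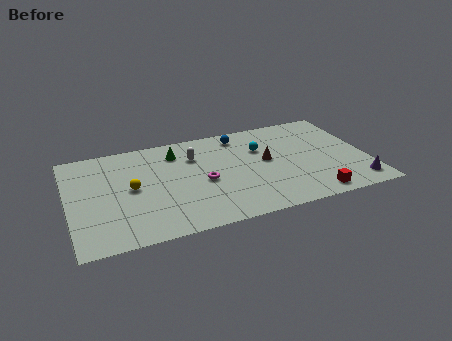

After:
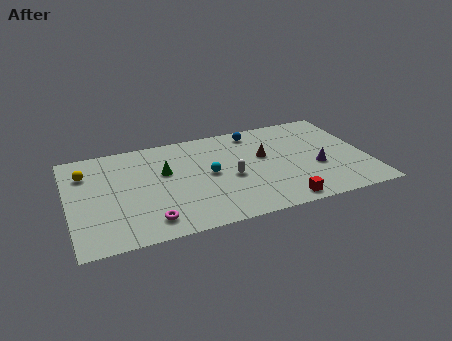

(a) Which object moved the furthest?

the magenta torus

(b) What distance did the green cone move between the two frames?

1.9

From (6.4, 7.6) to (5.6, 5.9), the green cone covered √(0.8² + 1.7²) ≈ 1.9 units.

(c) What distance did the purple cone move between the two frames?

3.0

The purple cone moved from about (16.4, 1.5) to (14.3, 3.7), a distance of √(2.1² + 2.2²) ≈ 3.0.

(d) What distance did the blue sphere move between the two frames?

0.9

The blue sphere moved from about (10.2, 8.2) to (11.1, 8.3), a distance of √(0.9² + 0.1²) ≈ 0.9.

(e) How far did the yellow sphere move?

3.3

The yellow sphere moved from about (3.6, 4.9) to (1.1, 7.1), a distance of √(2.5² + 2.2²) ≈ 3.3.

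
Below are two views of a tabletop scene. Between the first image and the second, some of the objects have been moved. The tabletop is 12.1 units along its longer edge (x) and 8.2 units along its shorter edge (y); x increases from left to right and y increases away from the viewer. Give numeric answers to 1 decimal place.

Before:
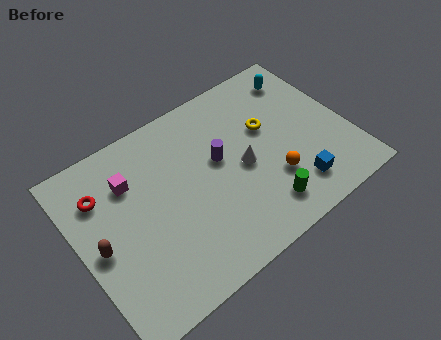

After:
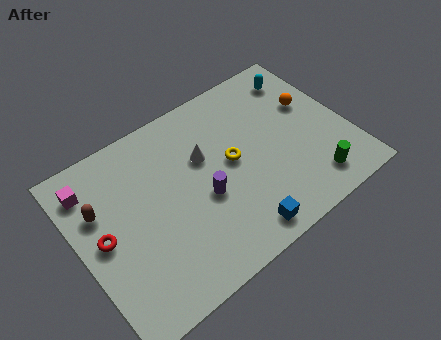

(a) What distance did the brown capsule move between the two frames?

1.6

The brown capsule was near (0.8, 3.8) before and (1.1, 5.4) after, so it travelled √(0.3² + 1.6²) ≈ 1.6 units.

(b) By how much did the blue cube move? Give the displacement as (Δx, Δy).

(-2.7, -0.6)

From the two frames, the blue cube sits at roughly (9.2, 1.6) before and (6.5, 1.0) after.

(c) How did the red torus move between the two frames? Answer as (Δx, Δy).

(-0.3, -1.9)

The red torus started near (1.3, 6.0) and ended near (1.0, 4.1).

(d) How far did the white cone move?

2.1

The white cone moved from about (7.3, 3.8) to (5.8, 5.2), a distance of √(1.5² + 1.4²) ≈ 2.1.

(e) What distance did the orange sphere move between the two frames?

3.5

The orange sphere moved from about (8.4, 2.5) to (10.8, 5.1), a distance of √(2.4² + 2.6²) ≈ 3.5.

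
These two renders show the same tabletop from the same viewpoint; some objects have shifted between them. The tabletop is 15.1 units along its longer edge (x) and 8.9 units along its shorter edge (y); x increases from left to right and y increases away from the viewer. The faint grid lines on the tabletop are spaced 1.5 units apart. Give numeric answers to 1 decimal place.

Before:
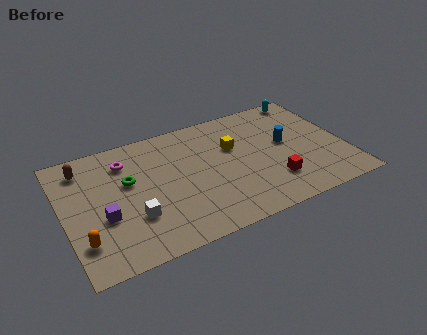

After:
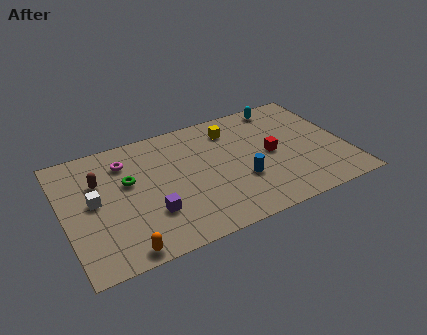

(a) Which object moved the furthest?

the blue cylinder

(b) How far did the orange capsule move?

2.4

The orange capsule moved from about (0.8, 2.2) to (2.7, 0.8), a distance of √(1.9² + 1.4²) ≈ 2.4.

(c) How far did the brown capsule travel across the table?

1.5

The brown capsule was near (1.3, 7.3) before and (2.0, 6.0) after, so it travelled √(0.7² + 1.3²) ≈ 1.5 units.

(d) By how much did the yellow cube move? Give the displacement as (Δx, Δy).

(0.1, 1.4)

From the two frames, the yellow cube sits at roughly (9.2, 5.7) before and (9.3, 7.1) after.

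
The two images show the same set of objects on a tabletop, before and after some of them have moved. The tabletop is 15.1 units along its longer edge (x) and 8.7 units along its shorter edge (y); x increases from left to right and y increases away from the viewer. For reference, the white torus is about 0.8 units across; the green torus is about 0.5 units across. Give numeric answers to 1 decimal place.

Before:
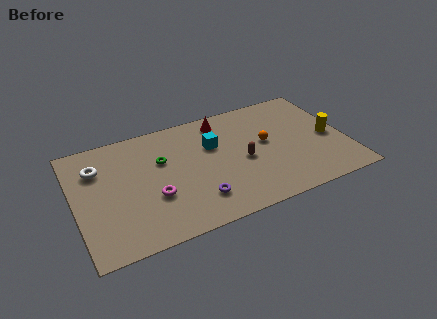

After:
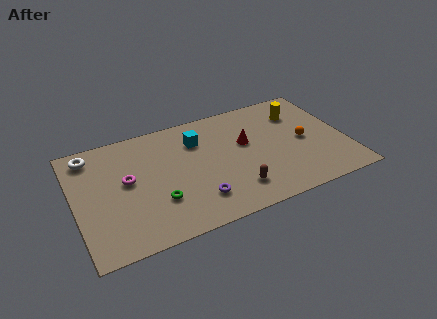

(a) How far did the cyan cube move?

1.1

The cyan cube was near (7.8, 5.7) before and (7.0, 6.4) after, so it travelled √(0.8² + 0.7²) ≈ 1.1 units.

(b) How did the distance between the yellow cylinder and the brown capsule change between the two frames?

+1.3

Before: roughly 4.9 units apart; after: 6.2. That's 1.3 units further apart.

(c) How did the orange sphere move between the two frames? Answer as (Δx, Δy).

(2.1, -0.6)

From the two frames, the orange sphere sits at roughly (10.7, 4.8) before and (12.8, 4.2) after.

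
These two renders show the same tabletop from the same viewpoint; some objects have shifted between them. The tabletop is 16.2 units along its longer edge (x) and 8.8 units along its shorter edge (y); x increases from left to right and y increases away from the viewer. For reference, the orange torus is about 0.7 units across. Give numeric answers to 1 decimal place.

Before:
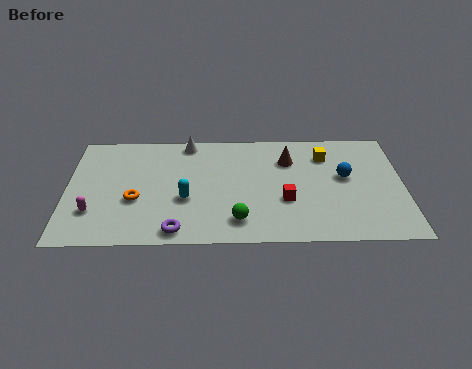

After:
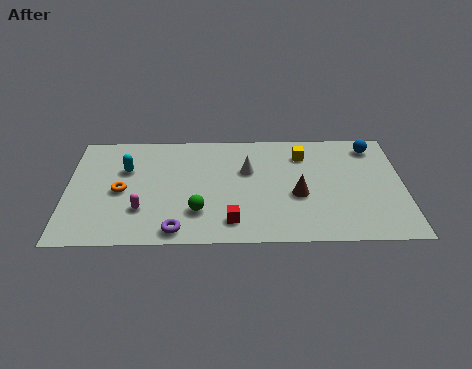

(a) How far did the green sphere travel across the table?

2.0

The green sphere moved from about (8.2, 1.7) to (6.3, 2.4), a distance of √(1.9² + 0.7²) ≈ 2.0.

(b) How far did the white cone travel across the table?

3.7

From (5.8, 7.9) to (8.7, 5.6), the white cone covered √(2.9² + 2.3²) ≈ 3.7 units.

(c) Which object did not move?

the purple torus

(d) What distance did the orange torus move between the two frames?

1.0

The orange torus moved from about (3.3, 3.4) to (2.6, 4.1), a distance of √(0.7² + 0.7²) ≈ 1.0.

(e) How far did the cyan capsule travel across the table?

3.8

The cyan capsule was near (5.7, 3.4) before and (2.8, 5.8) after, so it travelled √(2.9² + 2.4²) ≈ 3.8 units.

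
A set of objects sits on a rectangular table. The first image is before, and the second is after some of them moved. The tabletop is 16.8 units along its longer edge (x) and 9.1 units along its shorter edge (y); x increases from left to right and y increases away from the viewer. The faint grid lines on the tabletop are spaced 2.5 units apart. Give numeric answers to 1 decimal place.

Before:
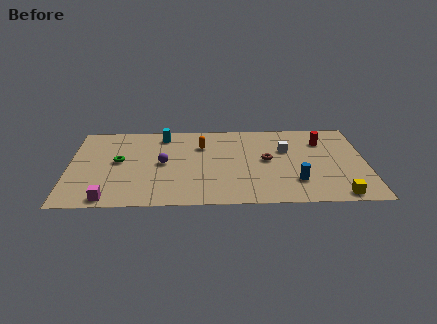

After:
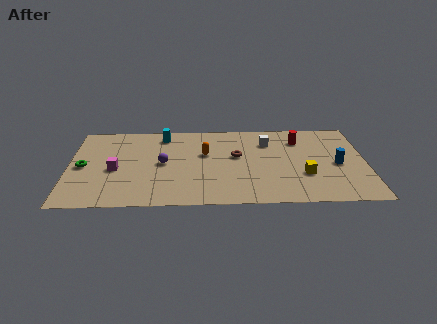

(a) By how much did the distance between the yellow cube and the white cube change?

-1.5

The distance was about 5.7 in the first image and 4.2 in the second, so they moved 1.5 units closer together.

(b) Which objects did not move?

the purple sphere and the cyan cylinder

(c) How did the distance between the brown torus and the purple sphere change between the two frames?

-1.6

Before: roughly 5.9 units apart; after: 4.3. That's 1.6 units closer together.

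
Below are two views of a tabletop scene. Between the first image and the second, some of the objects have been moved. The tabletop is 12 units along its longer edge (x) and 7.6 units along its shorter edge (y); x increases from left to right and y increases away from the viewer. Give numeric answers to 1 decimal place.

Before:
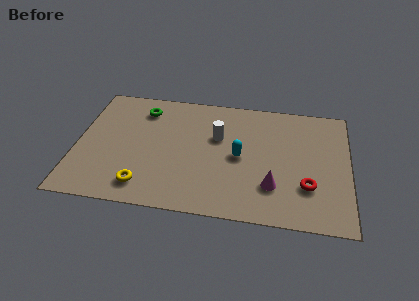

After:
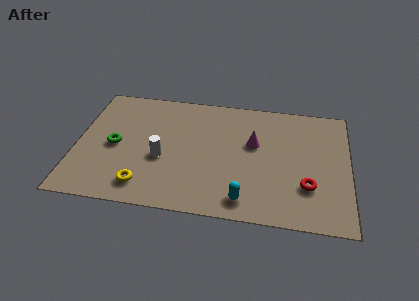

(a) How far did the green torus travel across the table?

2.7

From (2.8, 6.1) to (1.7, 3.6), the green torus covered √(1.1² + 2.5²) ≈ 2.7 units.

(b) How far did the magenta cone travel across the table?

2.7

The magenta cone moved from about (8.7, 2.1) to (7.8, 4.6), a distance of √(0.9² + 2.5²) ≈ 2.7.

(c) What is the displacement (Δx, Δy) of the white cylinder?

(-2.4, -1.7)

The white cylinder started near (6.2, 4.8) and ended near (3.8, 3.1).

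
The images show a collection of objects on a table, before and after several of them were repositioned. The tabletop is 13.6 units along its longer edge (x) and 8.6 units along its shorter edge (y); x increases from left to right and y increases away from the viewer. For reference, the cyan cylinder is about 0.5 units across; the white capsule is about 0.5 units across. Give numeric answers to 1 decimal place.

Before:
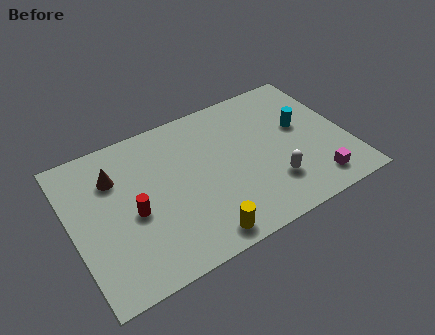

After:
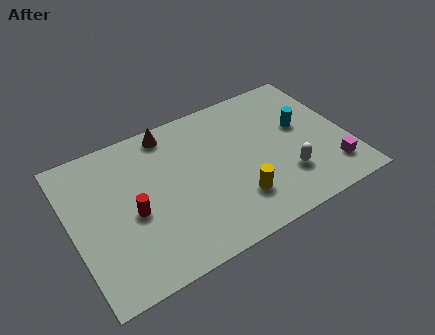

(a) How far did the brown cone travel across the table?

3.2

The brown cone was near (2.3, 6.2) before and (5.2, 7.6) after, so it travelled √(2.9² + 1.4²) ≈ 3.2 units.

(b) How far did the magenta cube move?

1.0

The magenta cube was near (11.6, 1.4) before and (12.5, 1.8) after, so it travelled √(0.9² + 0.4²) ≈ 1.0 units.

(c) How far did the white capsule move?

0.7

The white capsule was near (9.6, 2.3) before and (10.3, 2.4) after, so it travelled √(0.7² + 0.1²) ≈ 0.7 units.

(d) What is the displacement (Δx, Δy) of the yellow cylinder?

(2.0, 1.2)

The yellow cylinder started near (5.8, 1.0) and ended near (7.8, 2.2).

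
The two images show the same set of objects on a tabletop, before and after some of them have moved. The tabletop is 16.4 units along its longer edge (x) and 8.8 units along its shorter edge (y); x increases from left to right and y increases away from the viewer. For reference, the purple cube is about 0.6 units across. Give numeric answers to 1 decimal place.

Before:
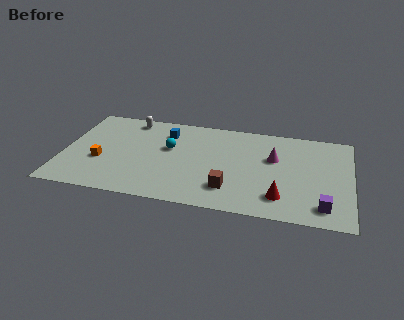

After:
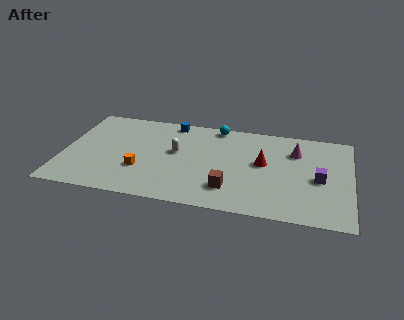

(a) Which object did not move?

the brown cube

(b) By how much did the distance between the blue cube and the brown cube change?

+0.7

Before: roughly 6.1 units apart; after: 6.8. That's 0.7 units further apart.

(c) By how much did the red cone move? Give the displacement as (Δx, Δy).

(-1.1, 3.0)

From the two frames, the red cone sits at roughly (12.5, 1.9) before and (11.4, 4.9) after.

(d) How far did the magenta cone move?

1.5

The magenta cone was near (12.0, 5.5) before and (13.2, 6.4) after, so it travelled √(1.2² + 0.9²) ≈ 1.5 units.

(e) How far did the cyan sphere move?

3.7

From (6.0, 5.3) to (8.6, 8.0), the cyan sphere covered √(2.6² + 2.7²) ≈ 3.7 units.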